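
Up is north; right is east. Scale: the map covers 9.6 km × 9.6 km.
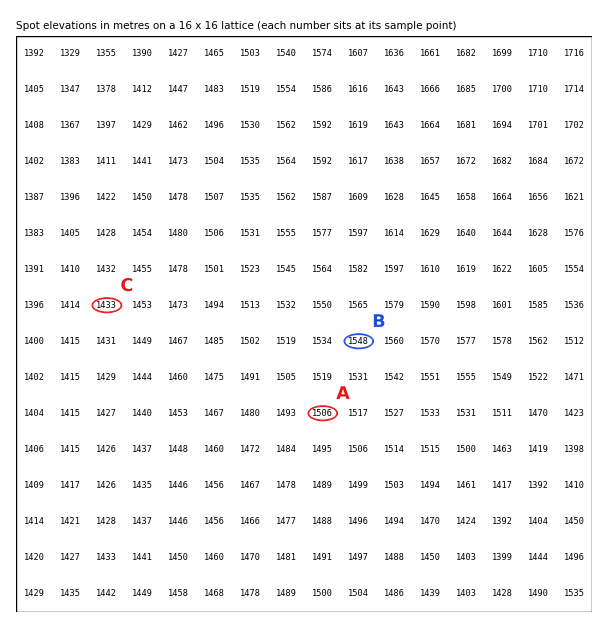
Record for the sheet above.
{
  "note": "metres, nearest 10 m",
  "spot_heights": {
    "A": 1510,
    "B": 1550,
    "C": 1430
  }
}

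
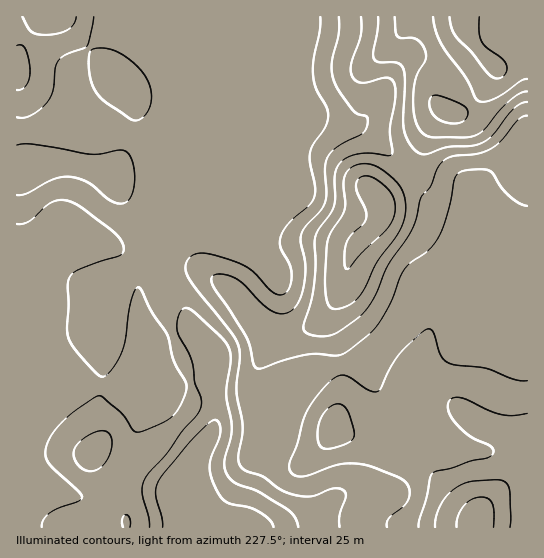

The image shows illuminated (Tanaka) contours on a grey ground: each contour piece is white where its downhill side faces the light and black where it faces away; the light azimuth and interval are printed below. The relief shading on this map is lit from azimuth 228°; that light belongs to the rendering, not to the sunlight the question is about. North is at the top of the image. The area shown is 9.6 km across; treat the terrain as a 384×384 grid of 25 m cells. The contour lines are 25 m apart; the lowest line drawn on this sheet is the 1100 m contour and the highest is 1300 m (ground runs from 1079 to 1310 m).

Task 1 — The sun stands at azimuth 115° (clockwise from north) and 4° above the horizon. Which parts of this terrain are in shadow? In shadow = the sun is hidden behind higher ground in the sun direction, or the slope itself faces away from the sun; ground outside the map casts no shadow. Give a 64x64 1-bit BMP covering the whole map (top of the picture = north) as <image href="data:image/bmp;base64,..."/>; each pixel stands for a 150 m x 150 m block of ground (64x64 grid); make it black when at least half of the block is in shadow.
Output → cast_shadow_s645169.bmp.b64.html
<image width="64" height="64" href="data:image/bmp;base64,Qk0+AgAAAAAAAD4AAAAoAAAAQAAAAEAAAAABAAEAAAAAAAACAAATCwAAEwsAAAIAAAAAAAAA////AAAAAAAAAAAAAAA4AAAAAAAAAHgAAAAAAAAA/AAAAAAAAAH8AAAAAAAAAPAAAAAAAAAAAAAAAAAAAAAAAAAAAOAAAAAAAAAB8AAAAAAAAAHwAAAAAAAAAfgAAAAAAAAB+BgAAAAAAAD4HAAAAAAAAPAcAAAAAAAAcB4AAAAAAABwHgAAAAAAAHAOAAAAAAAA8AAAAAAAAADwAAAAAAAAAPgAAAAAAAAA+AAAAAAAAAD4AAAAAAAAAPgAAAAAAAAA+AAAAAAAAABgAAAAAAAAAAAAAAAAAAAAADgAAAAAAAAAfAAAAAAAAAB8AAAAAAAAAP4AAAAAAAAA/gAAAAAAAAD/AAAAAAAAAf8AAAAAAAAB/wAAAAAAAAH/AAAAAAAAAf8AAAAAAAAB/4AAAAAAAAH/gAAAAAAAAf/AAAAAAAAB/8AAAAAAAAH/wAAAAAAAAP/AAAAAAAAAf8AAAAAAAAB/4AAAAAAAAH/gAAAAAAAAf+AAAAAAAAB/4AAAAAAAAH+AAAAAAAAAfAAAAAAAAAAAA4AAAAAAAAAHwAAAAAAAAA/AAAAAAAAAD+AAAAAAAAAP4AAAAAAAAA/gAAAAAAAAB+AAAAAAAAAH4AAAAAAAAAHAAAAAAAADAAAAAAAAAAdwAAAAAAAAB3wAAAAAAAACfAAAAAAAAAB+AAAAAAAAAD4MAA=="/>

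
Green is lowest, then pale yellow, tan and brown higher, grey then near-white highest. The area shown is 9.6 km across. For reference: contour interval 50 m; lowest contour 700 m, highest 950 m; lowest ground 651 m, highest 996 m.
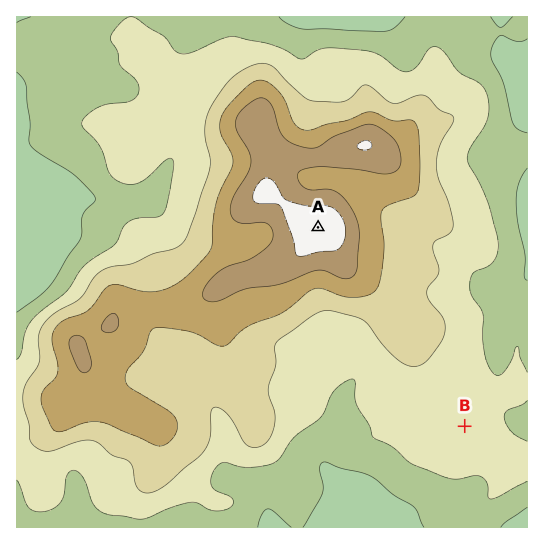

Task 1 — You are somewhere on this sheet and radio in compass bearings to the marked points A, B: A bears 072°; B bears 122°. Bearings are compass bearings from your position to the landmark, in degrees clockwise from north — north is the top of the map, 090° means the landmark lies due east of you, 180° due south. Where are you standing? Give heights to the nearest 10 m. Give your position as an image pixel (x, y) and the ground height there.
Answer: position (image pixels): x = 205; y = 264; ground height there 860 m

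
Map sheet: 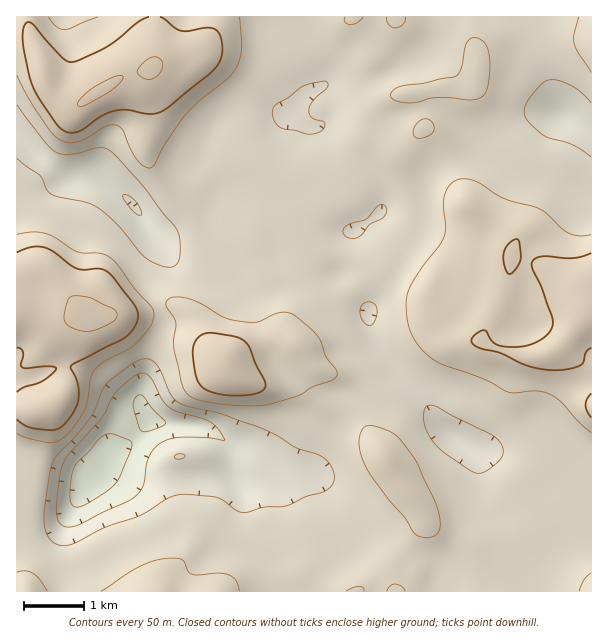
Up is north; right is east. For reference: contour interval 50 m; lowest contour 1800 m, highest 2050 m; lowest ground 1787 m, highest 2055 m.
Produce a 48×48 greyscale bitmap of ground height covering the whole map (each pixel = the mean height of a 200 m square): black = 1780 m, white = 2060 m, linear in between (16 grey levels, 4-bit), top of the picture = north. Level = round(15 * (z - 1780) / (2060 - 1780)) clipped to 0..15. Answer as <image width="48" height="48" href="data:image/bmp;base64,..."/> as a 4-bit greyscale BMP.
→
<image width="48" height="48" href="data:image/bmp;base64,Qk32BAAAAAAAAHYAAAAoAAAAMAAAADAAAAABAAQAAAAAAIAEAAATCwAAEwsAABAAAAAAAAAAAAAAABEREQAiIiIAMzMzAERERABVVVUAZmZmAHd3dwCIiIgAmZmZAKqqqgC7u7sAzMzMAN3d3QDu7u4A////ALqYiJmqu7qqqpiIiIiJmZmZiIiIiIiImpmIiIiZqqqZmZiIiIiIiZmZiIiIiHeIiYiHeIiImZmZiIiIiIiIiJmZiIiIiHd4iIh3d3iIiJmYiIiIiIiIiImZiIiIiHd4iId2Znd4iIiIiHd3d3d3iIiZmYiIiIiIiIdkRFZ3d4iIh3d3d3d3eIiaqYiHd4iIiIdkIjRWZ3d3d3d3d3d3eImaqYd3d4iIiIdjERI0Vnd3dmZmZnd3eImqqId3d4iIiId0EBEjRWZmZVVWZmZ3eJq6mHd3eIiIiId0EAESNWZlVEVVZmZniau6mHd3d4iIiIh1IRASNWZmVEVVZmZ3iruph3Zmd3iIiIiGQhARJGZmVEVWZmd4mruoh2VWZ3iIiImZYxERI0VUREVWZ3d4mqqYdlVWd3iIiKvLljIRESIzRFZnd3eImZmHZVZnd4iIid7tyVMhERI0Vnd3iIiImYiHZmd3iIiIm97u2nQhEjV4iZmZiIiIiIh3Z3eIiIiJrM3u24UyE1ibvMy6qZmIiId3d3iJmZmau8zN24dTJHm83u3LqZmYiHd3d4iZmqqru8zMy5h2RXm97u26qqqYh3d3iJmqq7zMzMzMzLqYd4m97uy6qqqId3d4mqu7vM3dzM3d3dy5iIq93dy6u6mId3eJq7vMzMzd3N3u7u7cqIq8zLqquqmHd3iaq7vMu7vN3e7u///tuZmrqpmaqZiHdniau7u8u7vN7u7u///tuZqqmYiJmYiHdniau7u8y7vN7u7u7+7smZmZiIiIiIh3d3iau7u7y7vN7u3u7u7KiIiIiIh3eId3d3iauqu7zLzN3t3u3Nyod3d3d3d3d3d3eIiJqqq7zMzN3d3du7qYdmZ3d3d3d3d3eIiImqq7zMzMzMzLmZiHZVZ3d3d3d3d3d4iImaq7zMy7u6qpiIh2VVZ3d3d3eHd3Z3eIiaq7vMu6mYiIiHdlRWd3d3d3iHd2ZneIiau7u7upiIiHd3ZURXd3d3d3iHd3dmd4iau7uqqYiHd3dmVERnd3d3d3eHd3d3eIiau6qZmId3dmVVREZ4h3d3d3d3eId3eIiaqpmIiId3dlVERGeId3d3d3d3eId4iIiJmYiIiHd3ZlVUVXmYd3d3d3d3d4iImIiIiIiIiHd2VmdmZ5qoh3d3d3d3d4iJmZiIiIiId3dlV4mYeJupiHd3d3d3d4iJmZmYiHd3d2ZVaLzKmau6mHd3d3ZmZ4iIiZmYiHd3ZlVWit7suru7qId3d2ZmZ3iIiZmYiId2ZURXnO7u3c3Muoh3d2Zmd3iJmZmZmYh2VUVove7v7u7ty6mId3dmZ3iJmZmZmZh3ZVZ6zu3u7u7u3bqYh3d2Z3iImZmZmZiHdmeL3tzd7u/+7dypiHd3d3iIiIiZmpiHd3ib3cvM3u7u7dy5iId3d4iYiIiJmZiIeIis3Lq7zN7u3dy6iIiIiIiZiIiJmZiIiImsy6mqq83dzMy6iIiIiJmZmYiJmZiIiImrupmZqrzMu7u5iIiIiZmZmZiIiIiIiImg=="/>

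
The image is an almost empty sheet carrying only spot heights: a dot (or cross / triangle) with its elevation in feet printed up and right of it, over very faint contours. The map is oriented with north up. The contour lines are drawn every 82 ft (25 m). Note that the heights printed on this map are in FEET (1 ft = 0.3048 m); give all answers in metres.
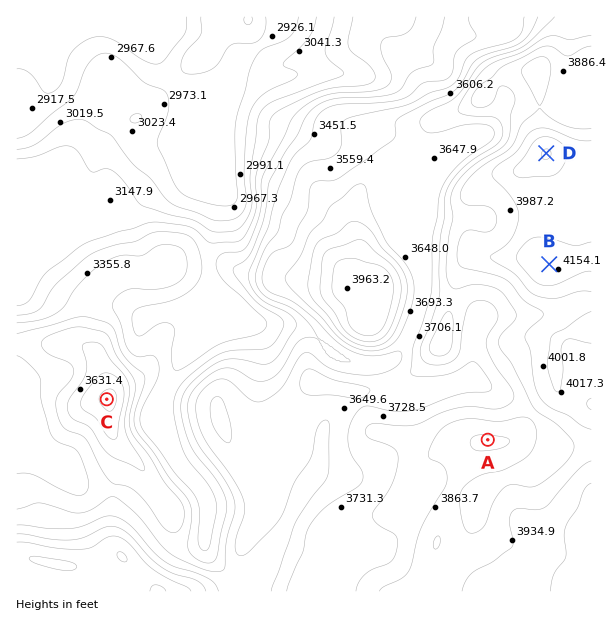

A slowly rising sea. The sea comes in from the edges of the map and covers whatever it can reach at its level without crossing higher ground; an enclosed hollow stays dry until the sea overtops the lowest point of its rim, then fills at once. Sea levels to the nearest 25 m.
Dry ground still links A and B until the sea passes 1175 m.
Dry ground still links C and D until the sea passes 1075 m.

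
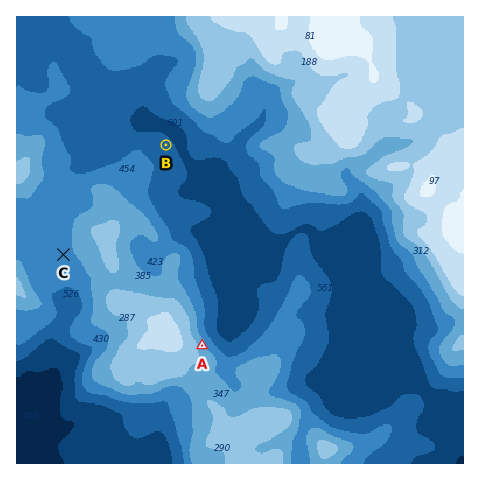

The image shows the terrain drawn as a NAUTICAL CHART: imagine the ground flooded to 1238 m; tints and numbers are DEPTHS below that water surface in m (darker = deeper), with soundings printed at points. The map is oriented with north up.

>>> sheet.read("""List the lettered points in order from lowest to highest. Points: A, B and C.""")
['B', 'C', 'A']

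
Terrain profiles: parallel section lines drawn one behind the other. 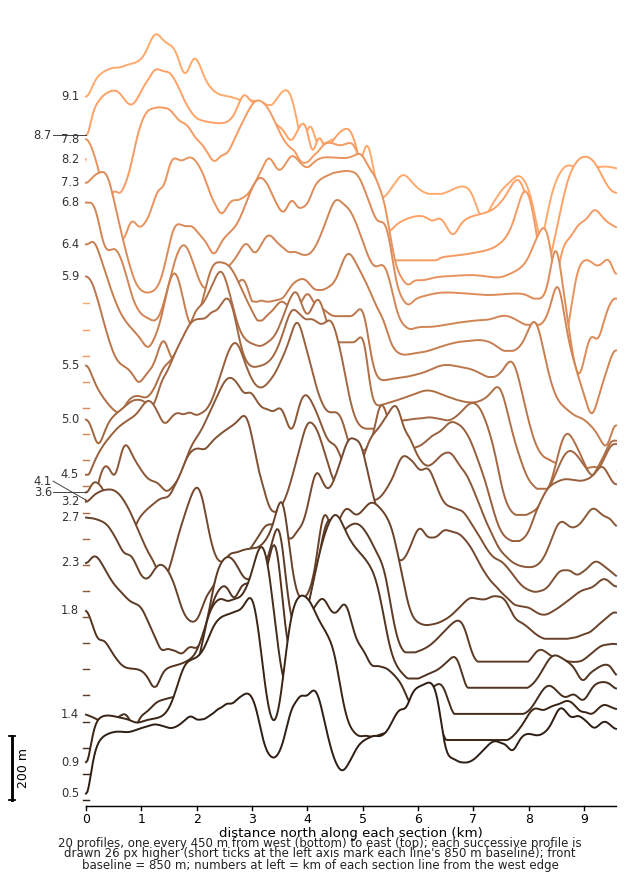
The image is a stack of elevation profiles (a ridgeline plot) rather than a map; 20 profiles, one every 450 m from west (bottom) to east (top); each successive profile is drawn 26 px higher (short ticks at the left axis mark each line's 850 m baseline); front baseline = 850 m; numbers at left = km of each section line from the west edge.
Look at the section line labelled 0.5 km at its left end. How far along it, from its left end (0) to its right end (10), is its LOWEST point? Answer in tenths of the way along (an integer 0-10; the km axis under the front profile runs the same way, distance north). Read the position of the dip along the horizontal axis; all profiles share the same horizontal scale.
0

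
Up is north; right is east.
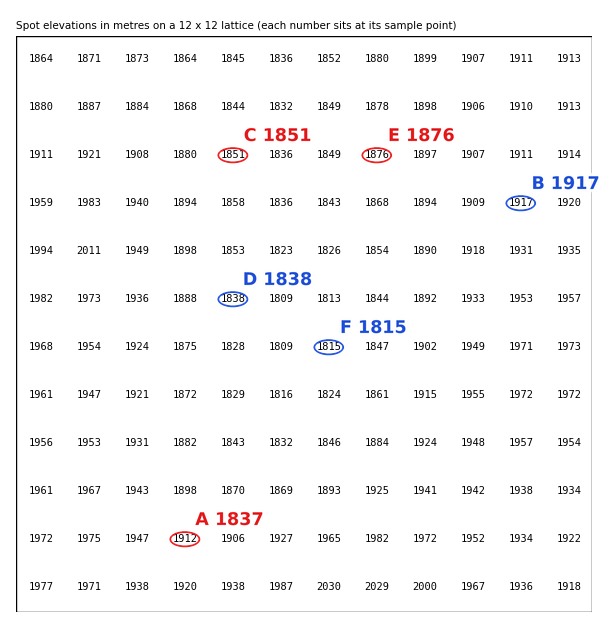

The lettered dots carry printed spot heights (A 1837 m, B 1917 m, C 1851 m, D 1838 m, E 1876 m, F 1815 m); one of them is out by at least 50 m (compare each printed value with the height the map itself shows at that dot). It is A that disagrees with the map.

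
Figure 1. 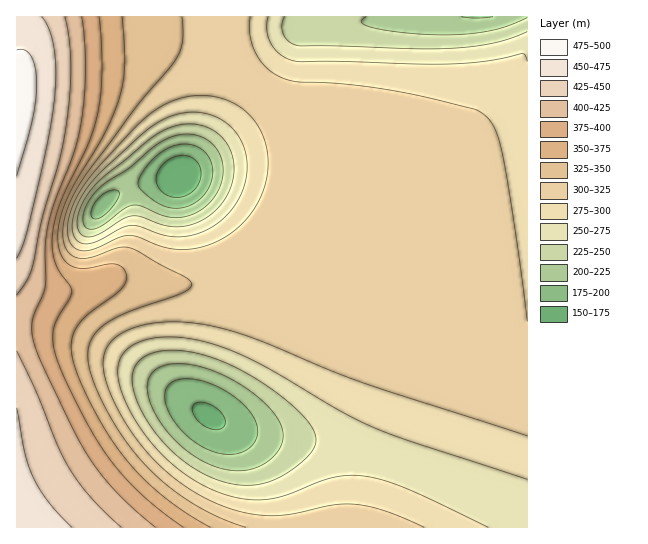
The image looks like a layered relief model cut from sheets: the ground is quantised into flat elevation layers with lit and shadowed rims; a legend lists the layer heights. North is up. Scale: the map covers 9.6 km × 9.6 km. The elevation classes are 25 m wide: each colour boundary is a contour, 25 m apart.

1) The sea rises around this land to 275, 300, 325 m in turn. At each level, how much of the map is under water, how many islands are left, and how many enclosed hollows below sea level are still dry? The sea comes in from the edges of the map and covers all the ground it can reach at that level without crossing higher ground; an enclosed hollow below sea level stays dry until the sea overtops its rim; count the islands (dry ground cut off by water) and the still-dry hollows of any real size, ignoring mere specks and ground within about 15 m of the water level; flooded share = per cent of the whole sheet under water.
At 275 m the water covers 18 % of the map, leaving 0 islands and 1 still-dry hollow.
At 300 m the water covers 31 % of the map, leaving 0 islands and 1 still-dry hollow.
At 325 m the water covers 78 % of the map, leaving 0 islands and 0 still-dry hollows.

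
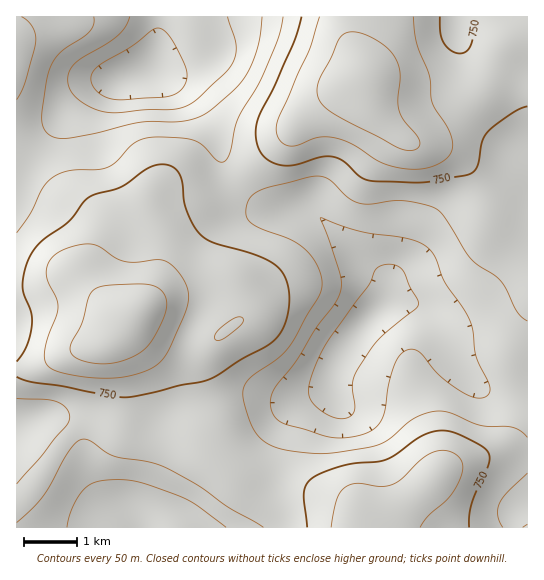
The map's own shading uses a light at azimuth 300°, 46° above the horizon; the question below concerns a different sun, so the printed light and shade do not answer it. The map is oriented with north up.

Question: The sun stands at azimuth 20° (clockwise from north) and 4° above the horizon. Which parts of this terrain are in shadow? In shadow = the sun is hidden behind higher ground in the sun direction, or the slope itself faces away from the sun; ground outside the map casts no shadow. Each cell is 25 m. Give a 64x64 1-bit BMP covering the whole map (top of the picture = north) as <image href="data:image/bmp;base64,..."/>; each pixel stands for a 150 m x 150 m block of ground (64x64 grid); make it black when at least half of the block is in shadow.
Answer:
<image width="64" height="64" href="data:image/bmp;base64,Qk0+AgAAAAAAAD4AAAAoAAAAQAAAAEAAAAABAAEAAAAAAAACAAATCwAAEwsAAAIAAAAAAAAA////AAAAAAAAB//+AAAAAAAf//wAAAAAAD//+AAAAAAD///wAAAAAAP//+AAAAAAB///wAAAAAAH//8AAAAAAA///gAAAAAAf//wAAAAAAD//gAAAAAAAP/wAAAAAAAA//gAAAAAAAD/+AAAAAAAAP/8AAAAAAAA//8AAAAAAAD//4AAAAAAAP//wAAAAAAA///ADgAAAAD//8H/AAAAAD//wf+AAAAAH/+B/8AAAAAH/4B/wAAAAAAAAA+AAAAAAAAAAwDgAAAAAAAAAPAAAAAAAAAA/AAAAAAAAAD+B4AAAAAAAH8PgAAAAAAAfx+AEAAAAAB/n4AAAAAAAP/OAAAAAAAA/+AAAAAAAAH/8AAAAAAAAf/4AAAAAAAD//wAAAAAAAf//gAAAAAAH//8AAAAAAB///gAAAAAA///+AAAAAAH///8AAAAAAf///4AAAAAB////gAAAAAH////AAAAAAf///8AAAAAB////wAAAAAH///+AAAAAAP//+AAAAAAA///AAAAAAADz/4AAAAAAAAH+AAAAAAAAAfwAAAAAAAAA8AAAAAAAAABAAAAAAAAAAAAAAAAAAAAAAAAAAAAAAAAAAAAAfgAAAAAAAAD/AAAAAAAAAP+AAAAAAAAA/8AAAAAAAAB/gAAAAAAAAAYAAAAAAAAAAAAAAAAAAAAAAAAAAAAAA=="/>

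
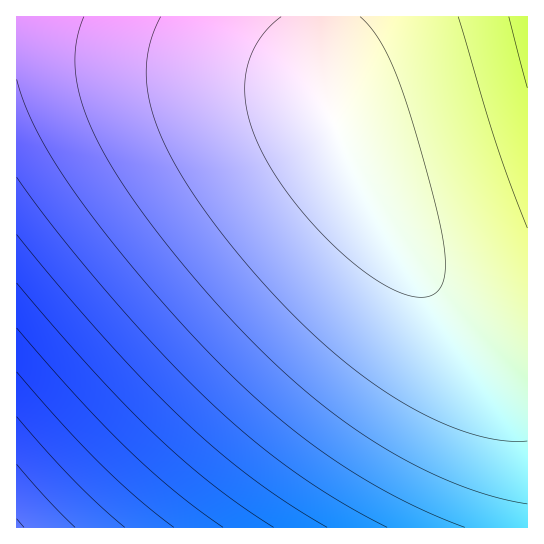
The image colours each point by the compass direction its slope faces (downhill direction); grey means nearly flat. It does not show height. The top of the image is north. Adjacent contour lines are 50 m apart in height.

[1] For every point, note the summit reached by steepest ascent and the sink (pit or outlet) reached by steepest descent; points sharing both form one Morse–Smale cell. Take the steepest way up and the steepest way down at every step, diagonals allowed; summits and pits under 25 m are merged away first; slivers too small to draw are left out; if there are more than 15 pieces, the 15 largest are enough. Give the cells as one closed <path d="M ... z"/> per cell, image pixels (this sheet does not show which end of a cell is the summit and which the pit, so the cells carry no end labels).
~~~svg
<path d="M321 16l-305 1 1 511 511-1 0-180-30-4-15-7-17-12-25-25-17-21-36-52-27-45-22-46-11-26-7-36z"/><path d="M527 16l-206 1 0 56 7 36 11 26 38 74 32 49 33 42 35 32 21 11 17 4 13-1z"/>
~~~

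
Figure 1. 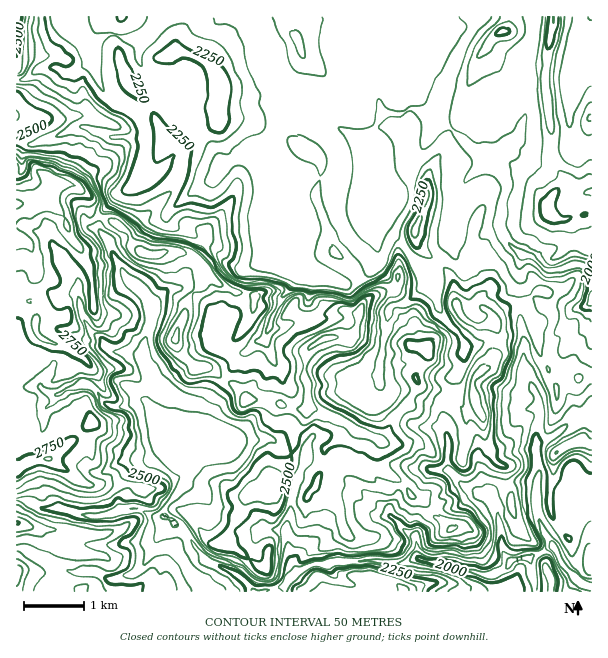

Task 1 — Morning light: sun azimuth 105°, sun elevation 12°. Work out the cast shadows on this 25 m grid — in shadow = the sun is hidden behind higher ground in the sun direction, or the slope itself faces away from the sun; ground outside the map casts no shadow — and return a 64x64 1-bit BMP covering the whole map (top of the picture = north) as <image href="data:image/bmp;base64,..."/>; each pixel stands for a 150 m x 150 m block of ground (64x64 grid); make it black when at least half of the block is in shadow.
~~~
<image width="64" height="64" href="data:image/bmp;base64,Qk0+AgAAAAAAAD4AAAAoAAAAQAAAAEAAAAABAAEAAAAAAAACAAATCwAAEwsAAAIAAAAAAAAA////AAAAAAAAAAAHgAAAYAAEAGOQAA7iAAYB4/4QB+cAAgeBfgAD7wAADBAAAAAZAAA8EAAMAhgAAP4CMB8GOABw9wIQPwYwAPjnAwAsBiAAAM+DAGAGYAAAb4MAMA5gAAA/g4AABGAAAD/BgAAAYAAAH+GAAIBwgAAP8MAAiHNwAAfwwAHAcAAAA/TAAcD4AAAAYEABwH4AAABwAADQZhEAADEBwKBwGAAHgQHgYHAOAA+DAeBgcAZAH4MA8ODwEABgBwDw4OAIAfAPAPDg4AADwB8A4PDAAAfAHwDg8MAAB4A/gPBwwMAPwD/g4GCAwI/An/TwwIDBh8DMPHGAAAGH4Ez8c4AAAwfgRv4HoAADB+An/w+wAAEDMP//xzCAAAAQP//DAJwAGAAAD+AAoAA4AAAH4ADwBDmAAGPwAAAMcMAAAPADABhAGAAB8AYACEDAAAP4BsAAAGYAA/gH4AACBgAB+AfgAAEHAAH8A/DgAAMAAfwD8OAAAQAA/AIAwAAAAAA8AADAAAAAAAwAYAAAAAAAAgBgAAAAAAAAAGAAAAAAAAAA4gAAAAAAAYDnAAAAAAABgOcAAAAAAACB5wIAAAAAAMHgQgAAAAAAweAAAAAAAADB4AAgAAAAAOHgAGIAAgAA4OAAYwAGAADw4ABDgA4AAPjgAAGADAAAfOAAAAAAAAB88A=="/>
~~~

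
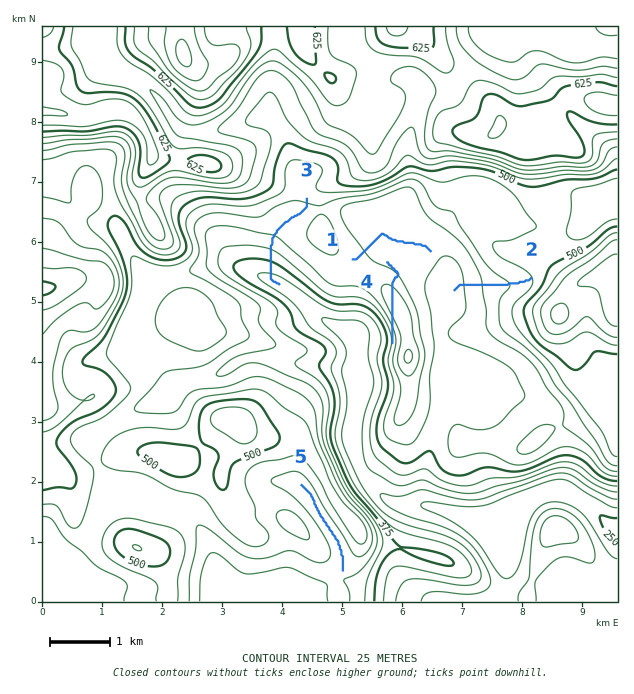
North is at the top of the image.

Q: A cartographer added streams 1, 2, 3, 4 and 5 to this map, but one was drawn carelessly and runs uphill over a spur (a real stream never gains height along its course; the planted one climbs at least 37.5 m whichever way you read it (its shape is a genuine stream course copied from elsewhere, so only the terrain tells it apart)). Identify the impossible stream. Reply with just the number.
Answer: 4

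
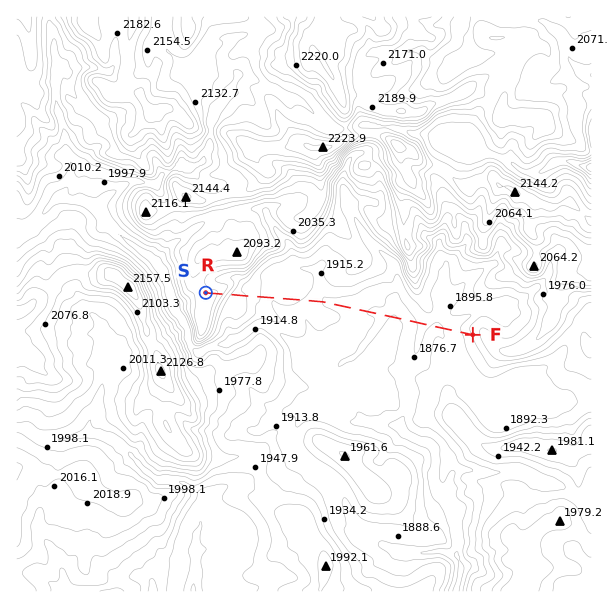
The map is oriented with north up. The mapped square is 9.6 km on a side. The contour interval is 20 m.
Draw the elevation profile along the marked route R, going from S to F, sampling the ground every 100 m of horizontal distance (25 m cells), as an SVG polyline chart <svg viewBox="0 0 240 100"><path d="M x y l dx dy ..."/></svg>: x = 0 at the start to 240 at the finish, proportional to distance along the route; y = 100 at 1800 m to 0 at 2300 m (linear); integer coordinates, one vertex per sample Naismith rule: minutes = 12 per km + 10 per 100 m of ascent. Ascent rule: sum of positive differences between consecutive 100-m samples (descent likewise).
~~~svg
<svg viewBox="0 0 240 100"><path d="M0 50l5 1 6 1 5 5 5 6 6 4 5 0 5 2 6 2 5 1 5 2 5 2 6-1 5-1 5 0 6 1 5 1 5 1 6 1 5 1 5 2 6 0 5 1 5 0 6 1 5 0 5 0 6 1 5 0 5 1 5 0 6-1 5 0 5 1 6 1 5-1 5-2 6 0 5 1 5 1 6-1 5-1 5-1 6-2 5-2 5-2 1-1"/></svg>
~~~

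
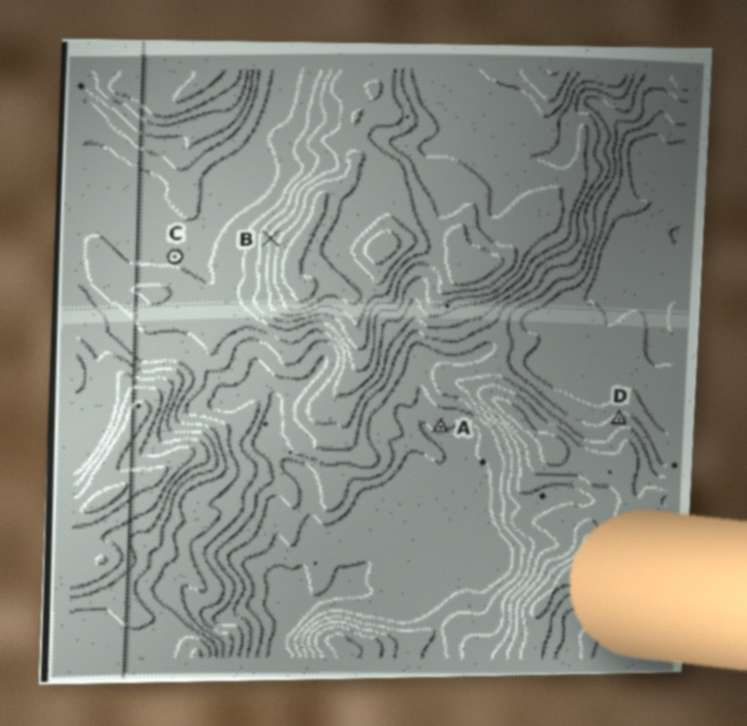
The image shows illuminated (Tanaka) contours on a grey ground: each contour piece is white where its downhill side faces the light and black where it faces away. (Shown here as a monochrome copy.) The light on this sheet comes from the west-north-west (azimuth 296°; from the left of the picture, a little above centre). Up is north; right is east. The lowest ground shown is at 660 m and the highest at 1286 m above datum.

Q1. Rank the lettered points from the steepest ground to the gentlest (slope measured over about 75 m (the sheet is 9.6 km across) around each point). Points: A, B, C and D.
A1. B D A C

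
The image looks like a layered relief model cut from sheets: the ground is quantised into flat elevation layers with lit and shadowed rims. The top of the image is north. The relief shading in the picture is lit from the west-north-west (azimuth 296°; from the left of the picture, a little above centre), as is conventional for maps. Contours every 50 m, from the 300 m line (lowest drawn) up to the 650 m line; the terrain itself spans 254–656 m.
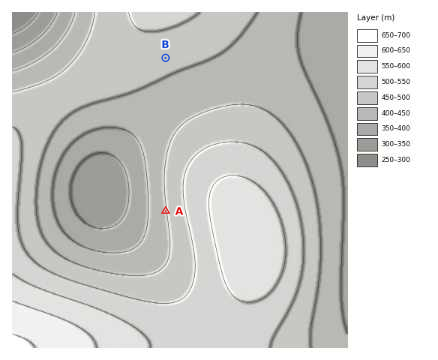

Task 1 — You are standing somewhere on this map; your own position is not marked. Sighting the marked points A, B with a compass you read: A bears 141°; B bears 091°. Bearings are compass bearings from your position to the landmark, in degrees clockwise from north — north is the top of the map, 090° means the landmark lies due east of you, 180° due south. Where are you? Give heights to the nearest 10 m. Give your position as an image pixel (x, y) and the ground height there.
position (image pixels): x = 40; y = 56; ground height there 390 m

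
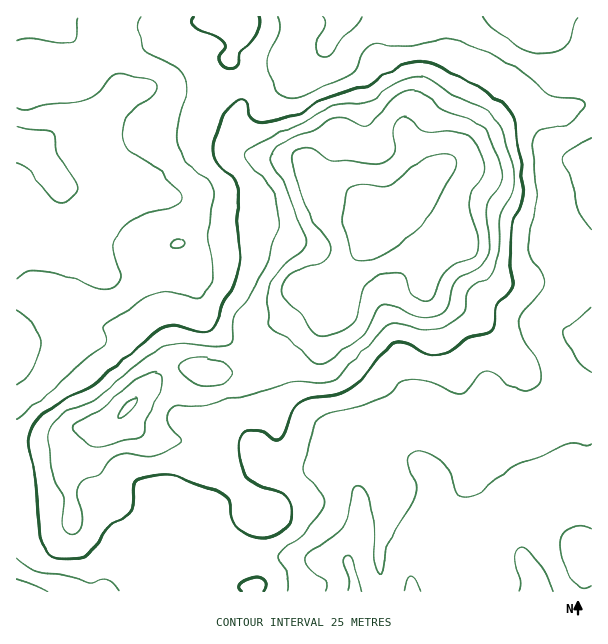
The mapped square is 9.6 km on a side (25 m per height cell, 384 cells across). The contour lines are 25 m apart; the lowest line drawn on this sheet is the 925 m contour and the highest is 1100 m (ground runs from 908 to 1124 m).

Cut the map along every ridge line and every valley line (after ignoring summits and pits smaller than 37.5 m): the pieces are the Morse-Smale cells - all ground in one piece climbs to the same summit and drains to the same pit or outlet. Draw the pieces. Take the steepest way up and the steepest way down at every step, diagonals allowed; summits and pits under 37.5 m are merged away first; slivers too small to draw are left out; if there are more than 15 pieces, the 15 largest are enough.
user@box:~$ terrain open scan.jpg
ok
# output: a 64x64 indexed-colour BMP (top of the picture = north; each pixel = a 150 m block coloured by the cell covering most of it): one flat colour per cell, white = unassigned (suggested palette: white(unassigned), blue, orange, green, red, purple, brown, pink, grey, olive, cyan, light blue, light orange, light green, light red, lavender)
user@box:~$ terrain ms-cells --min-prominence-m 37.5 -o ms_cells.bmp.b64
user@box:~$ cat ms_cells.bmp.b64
<image width="64" height="64" href="data:image/bmp;base64,Qk12CAAAAAAAAHYAAAAoAAAAQAAAAEAAAAABAAQAAAAAAAAIAAATCwAAEwsAABAAAAAAAAAA////ALR3HwAOf/8ALKAsACgn1gC9Z5QAS1aMAMJ34wB/f38AIr28AM++FwDox64AeLv/AIrfmACWmP8A1bDFAERERERERERFVVVVVVERERERERERERERERERERERERERREREREREREFVVRERERERERERERERERERERERERERERFEREREREREEREREREREREREREREREREREREREREREREUREREREREQRERERERERERERERERERERERERERERERERREREREREQRERERERERERERERERERERERERERERERERFERERERERBEREREREREREREREREREREREREREREREREURERERERBERERERERERERERERERERERERERERERERERREREREREERERERERERERERERERERERERERERERERERFEREREREEREREREREREREREREREREREREREREREREREUREREREQRERERERERERERERERERERERERERERERERERREREREQRERERERERERERERERERERERERERERERERERFERERERBEREREREREREREREREREREREREREREREREREURERERBERERERERERERERERERERERERERERERERERERREREREERERERERERERERERERERERERERERERERERERFEREREQREREREREREREREREREREREREREREREREREREURERERBERERERERERERERERERERERERERERERERERERIiJEREEREREREREREREREREREREREREREREREREREREiIiJEQRERERERERERERERERERERERERERERERERERESIiIiIiERERERERERERERERERERERERERERERERERERIiIiIiIhEREREREREREREREREREREREREREREREREREiIiIiIiIRERERERERERERERERERERERERERERERERESIiIiIiIiERERERERERERERERERERERERERERERERERIiIiIiIiIhEREREREREREREREREREREREREREREREREiIiIiIiIiIRERERERERERERERERERERERERERERERESIiIiIiIiIiIRERIiIRERERERERERERERERERERERERIiIiIiIiIiIiIiIiIiIhEREREREREREREREREREREREiIiIiIiIiIiIiIiIiIiIRERERERERERERERERERERESIiIiIiIiIiIiIiIiIiIiERERERERERERERERERERERIiIiIiIiIiIiIiIiIiIiIhEREREREREREREREREREREiIiIiIiIiIiIiIiIiIiIiIRERERERERERERERERERESIiIiIiIiIiIiIiIiIiIiIiERERERERERERERERERERIiIiIiIiIiIiIiIiIiIiIiIhEREREREREREREREREREiIiIiIiIiIiIiIiIiIiIiIiERERERERERERERERERESIiIiIiIiIiIiIiIiIiIiIiIRERERERERERERERERERIiIiIiIiIiIiIiIiIiIiIiIiEREREREREREREREREREiIiIiIiIiIiIiIiIiIiIiIiIhERERERERERERERERESIiIiIiIiIiIiIiIiIiIiIiIiERERERERERERERERERIiIiIiIiIiIiIiIiIiIiIiIiIhEREREREREREREREREiIiIiIiIiIiIiIiIiIiIiIiIiIRERERERERERERERESIiIiIiIiIiIiIiIiIiIiIiIiIhERERERERERERERERIiIiIiIiIiIiIiIiIiIiIiIiIiIhEREREREREREREREiIiIiIiIiIiIiIiIiIiIiIiIiIjMRERERERERERERESIiIiIiIiIiIiIiIiIiIiIiIzMzMzERERERERERERERIiIiIiIiIiIiIiIiIiIiIiIzMzMzMxEREREREREREREiIiIiIiIiIiIiIiIiIiIiIzMzMzMzMRERERERERERESIiIiIiIiIiIiIiIiIiIiIjMzMzMzMxERERERERERERIiIiIiIiIiIiIiIiIiIiIiMzMzMzMzMREREREREREREiIiIiIiIiIiIiIiIiIiIiMzMzMzMzMzMRERERERERESIiIiIiIiIiIiIiIiIjMzMzMzMzMzMzMzERERERERERIiIiIiIiIiIiIiIiIzMzMzMzMzMzMzMzMxEREREREREiIiIiIiIiIiIiIiIjMzMzMzMzMzMzMzMzMRERERERESIiIiIiIiIiIiIiIiMzMzMzMzMzMzMzMzMzMRERERERIiIiIiIiIiIiIiIiIzMzMzMzMzMzMzMzMzMzEREREREiIiIiIiIiIiIiIiIjMzMzMzMzMzMzMzMzMzMzMTMxESIiIiIiIiIiIiIiIiMzMzMzMzMzMzMzMzMzMzMzMzMzIiIiIiIiIiIiIiIiIzMzMzMzMzMzMzMzMzMzMzMzMzMiIiIiIiIiIiIiIiIjMzMzMzMzMzMzMzMzMzMzMzMzMyIiIiIiIiIiIiIiIjMzMzMzMzMzMzMzMzMzMzMzMzMzIiIiIiIiIiIiIiIiMzMzMzMzMzMzMzMzMzMzMzMzMzMiIiIiIiIiIiIiIiIzMzMzMzMzMzMzMzMzMzMzMzMzMyIiIiIiIiIiIiIiIjMzMzMzMzMzMzMzMzMzMzMzMzMzIiIiIiIiIiIiIiIiIzMzMzMzMzMzMzMzMzMzMzMzMzMiIiIiIiIiIiIiIiIjMzMzMzMzMzMzMzMzMzMzMzMzMyIiIiIiIiIiIiIiIiMzMzMzMzMzMzMzMzMzMzMzMzMz"/>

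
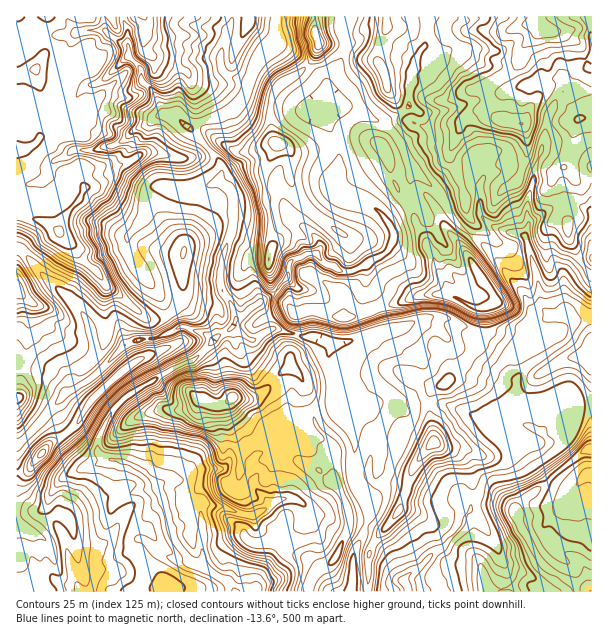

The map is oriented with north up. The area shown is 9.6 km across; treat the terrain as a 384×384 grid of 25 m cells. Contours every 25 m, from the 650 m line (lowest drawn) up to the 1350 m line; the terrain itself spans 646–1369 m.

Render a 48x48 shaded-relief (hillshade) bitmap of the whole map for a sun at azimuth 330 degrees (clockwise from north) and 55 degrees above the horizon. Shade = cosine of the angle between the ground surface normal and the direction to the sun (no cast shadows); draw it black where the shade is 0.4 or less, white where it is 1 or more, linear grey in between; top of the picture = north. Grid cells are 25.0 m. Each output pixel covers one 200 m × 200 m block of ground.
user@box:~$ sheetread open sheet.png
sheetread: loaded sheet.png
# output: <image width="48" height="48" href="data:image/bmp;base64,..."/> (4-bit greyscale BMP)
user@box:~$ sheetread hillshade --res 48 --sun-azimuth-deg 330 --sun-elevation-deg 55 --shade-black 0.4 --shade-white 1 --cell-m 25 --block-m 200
<image width="48" height="48" href="data:image/bmp;base64,Qk32BAAAAAAAAHYAAAAoAAAAMAAAADAAAAABAAQAAAAAAIAEAAATCwAAEwsAABAAAAAAAAAAAAAAABEREQAiIiIAMzMzAERERABVVVUAZmZmAHd3dwCIiIgAmZmZAKqqqgC7u7sAzMzMAN3d3QDu7u4A////AKqpmZiJu7vMuYirzbZpuXmsu7u7zMqazJqpmamZq8u7qYeJrMlouWiLy7u7zLqrvJmZmZqqq7u7mHVXm8yGumd4vLzLy6q7vKmamZmaqqqaqWZ5rM3Gq2eHi8zMuqu7u6qqmaqZqqqqupu6u8zZjIV4iL3Mqau7u6u6qZupqqqqu93cq7zLnMZYmZvLmaq7u5q7uZq6qrqru7rNy7u7q9tnmqq6q6mru4isuqq7qruqqYeLy6mrqs2Xmqq83bmau2V8zLu7qru7mZmImZmaqrymeamt7+yZq4MnvMzLqqu8zKqZmaqqq7y2V4ib3u/ZmscAWbu7qZmru7qqqrupu7zYRGd4q87tl91QA4h3iIiJiaqru7uqu7zcZXiZmqve6r7WAFpUVlVEeJmqu7u6u7vNyZqru6q87mvsgAu2RDMiVnmqq7u7u7vN26q7u7qrzja91wXtl3ZVVEaJqqq7u7u826qqqqqrvEWM3CCv7tuZqFV4mZqru7u7uYiJmqqqu3Z5zsAI7/3d3bmpmYmruqqqqHd4mpiaqrmIm+wAPO/97t3bmZmruqqry5iImqmImaqYiJ7UAH7/7t7cqqqru7u7zLqYmbyoiamZmYnupRKN7c3tyqq7vMzLvMqYmavMu6mJmaeN7cdI3czu26qqu8zMu7uoiaqs3KmZmql3eKyWi8u9t2UyR5u8y7qGeKu7zYd5mqmHd1Z2aLy6ZCNDESNYqXQgA5q7vGeImod5u7dniYvampmql1MAASNCAFmaqXmaqXV6vMqHioia7cu7vLuWM1mqdWiJh3mph3h5u7qHmphG7LzMzMzdy7upeIl4iImXVph6u7qGi6lTnczMzdzdzcuoiJmIm7l2Z5iKq7qGfMulLNypit3LvdypmKmXi7hniXebu8uXa9zKNZqJh5zLzMypqaiXd3eJmGebzN25idzMl3eqqZu8y8upmqqYdWi7hlV5zN3LqczMqpm7u6qsy8qYiJuqlpq8lTJHrMzLururqqvMy6m7vLioZpq7qLu7tzE1m7u7urmqqqu7upm7u6qadYqaqbu7uoQjaqqqu6i6qqq6qpq7uqurpnuZmaq7u6hBJnd4qom6qZqrqqqrqaqrynu5mZmrzLuVElZmh3q5mYmrqqqqqZqru4rLqqmZq7zMl5qph6u5mZmqqqqqq5iqqonMqrqpiGes3LvMvN3Lqqq7u7uqu6eIiHe7qbu6qXVHvMu73e7du7u7zMurzLh3eHaqqbu7updUabqJvN7cu7u7y6m7vMuqq6eruqqqu6hkNmh2eb3bmqq7uoi7u7u7zLiMy6qqq7p2ZEZ3d5zciaqqqoibzMu6q7uau6mqqZumpVaImIvuyZqqqamczd3MqZqqqruquoe6aHipmYnf/YerqbmbvN3duXiZqsyqu6d8eYiZmoe97pR7zLmau7zMy5eHiru7vLp5mZmIipaLypdq3bmZuqqqq6h3iaqqq6qIqJmYirZ6usmLzLmZq7qrqqmZmKqZmIiIqIqpmbhqu9qbzLqaq7zMy6qrqQ=="/>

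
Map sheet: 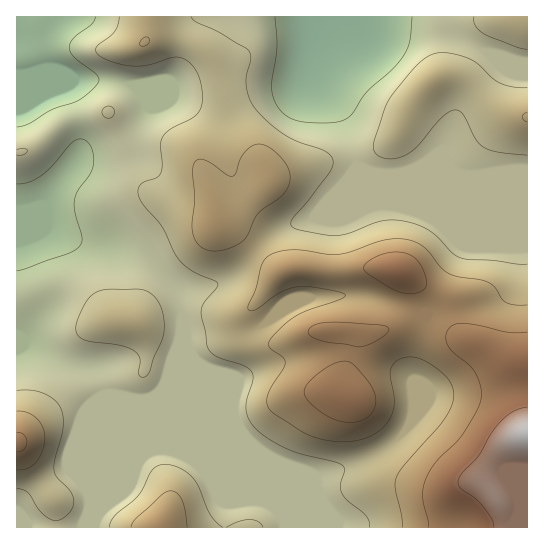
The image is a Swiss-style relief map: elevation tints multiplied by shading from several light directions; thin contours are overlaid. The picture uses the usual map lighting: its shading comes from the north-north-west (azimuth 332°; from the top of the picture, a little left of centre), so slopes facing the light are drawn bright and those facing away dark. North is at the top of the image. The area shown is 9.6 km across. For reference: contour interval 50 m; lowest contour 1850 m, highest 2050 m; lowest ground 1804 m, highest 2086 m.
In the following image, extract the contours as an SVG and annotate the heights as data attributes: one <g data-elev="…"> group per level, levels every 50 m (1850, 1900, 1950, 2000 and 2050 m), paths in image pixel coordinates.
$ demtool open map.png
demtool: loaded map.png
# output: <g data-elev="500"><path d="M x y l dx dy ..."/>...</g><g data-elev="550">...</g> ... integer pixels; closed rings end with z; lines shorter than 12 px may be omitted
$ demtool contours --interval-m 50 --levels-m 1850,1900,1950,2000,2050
<g data-elev="1850"><path d="M17 184l12-2 13-7 33-35 6-1 4 1 6 7 3 11-2 11-3 7-12 15-3 10 1 12 7 24-1 8-4 4-8 4-52 18"/><path d="M95 17l-4 8-18 14-4 8 2 6 4 5 22 17 2 4-2 6-10 9-9 7-24 8-25 15-12 3"/><path d="M412 17l-3 28-4 9-7 9-31 28-18 26-10 5-16 1-18-1-12-3-10-6-8-11-3-16 5-39-2-30"/></g><g data-elev="1900"><path d="M223 527l-6-4-7-9-11-27-7-10-13-9-14-4-7 2-5 3-14 25-24 21-4 6-2 6"/><path d="M263 527l-4-5-9-2-11 1-13 6"/><path d="M17 488l11 5 13 19 12 8 5 0 7-3 5-5 3-6 1-7-2-5-15-17-3-7 1-11 8-32 0-10-3-10-6-8-12-6-12-3-13 0"/><path d="M140 377l5 0 4-4 5-15 9-21 1-18-5-16-8-9-10-5-34 0-12 4-8 7-7 14-4 12 1 8 4 4 6 3 32 4 14 5 7 8-2 15z"/><path d="M527 264l-66-6-8-5-15-15-9-8-12-6-15-3-11-1-10 1-31 12-13 3-17-2-27-7-2-4 2-5 15-17 23-31 2-7-1-5-3-4-6-4-24-8-12-6-25-19-10-14-5-13-1-13 5-19-2-7-30-19-23-10-5-5"/><path d="M17 155l6 0 3-2 1-3-4-1-6 1"/><path d="M107 118l4 0 3-4 0-5-4-3-5 1-3 4 1 4z"/><path d="M527 88l-14-1-14-4-8-6-14-14-12-6-19-4-13 1-8 4-9 8-26 32-6 12-11 36 2 7 7 5 11 1 10-3 15-10 25-30 7-5 5-1 4 1 4 4 12 24 8 8 15 5 29 3"/><path d="M119 17l-1 8-3 6-19 16 0 4 3 4 16 8 20 3 15-1 23-8 8 1 6 3 6 5 7 15 3 17-3 12-7 8-22 11-7 6-4 10 2 20-1 8-4 5-15 5-3 4-1 4 3 11 21 25 12 24 6 10 13 10 22 10 3 2-2 6-12 14-3 7 7 39 9 8 26 8 8 6 2 8-6 20-1 11 4 11 9 11 14 9 17 9 45 12 8 4 1 5-4 15 2 7 6 8 18 15 3 6 0 5"/><path d="M474 17l0 4 2 5 7 7 32 14 12 2"/></g><g data-elev="1950"><path d="M187 527l-2-17-3-10-5-7-7-2-8 4-24 22-5 5-2 5"/><path d="M17 470l10-2 8-5 7-12 3-13-2-11-6-9-10-5-10-2"/><path d="M527 305l-13 0-9-3-4-4-6-11-9-6-28-4-9-4-8-6-17-20-9-5-9-3-11 0-12 1-33 12-12 2-11 0-28-4-16 1-13 4-7 7-7 27-8 17 0 3 2 2 8-3 23-16 16-5 10-1 16 3 19 4 3 2-5 4-31 11-14 6-12 10-14 15-1 4 2 2 12 10 3 5-1 5-13 20-4 11 1 9 8 8 26 17 13 6 22 4 18-1 12-4 9-4 8-7 6-8 3-8 1-8-4-31 3-6 5-5 12-3 13 3 18 11 10 12 2 7 1 8-6 16-10 13-35 39-7 12-1 11 7 26 0 12"/><path d="M207 250l8 1 8-1 19-8 5-7 11-21 21-16 8-8 3-11-2-10-7-12-12-10-11-3-9 4-7 9-6 16-3 3-6-1-22-15-7-1-4 4-1 10 2 26-3 32 5 12z"/><path d="M527 112l-3 2-2 3 1 3 4 2"/><path d="M141 46l6-1 2-3 0-4-3-1-4 2-2 4z"/></g><g data-elev="2000"><path d="M17 452l6-2 4-8-4-8-6-2"/><path d="M344 422l13 0 9-4 8-8 2-9-2-10-7-11-14-16-8-3-11 3-13 8-13 11-4 8 3 8 11 11 13 8z"/><path d="M354 346l8 1 11-4 12-8 3-4 1-2-3-3-7-1-46-3-16 2-9 6 2 5 8 5z"/><path d="M527 332l-20 0-28-7-17-2-9 2-6 6-1 7 2 8 6 7 15 12 5 6 6 14 1 12-4 13-14 23-7 9-20 20-10 17-3 18 5 24 0 6"/><path d="M402 293l8 1 7-1 6-3 3-4 0-7-3-9-4-7-5-6-11-4-13-1-14 5-11 8-1 4 4 5 22 14z"/></g><g data-elev="2050"><path d="M527 407l-14 4-12 10-10 13-12 21-17 18-4 6 0 4 2 4 17 13 10 11 6 10 1 6"/></g>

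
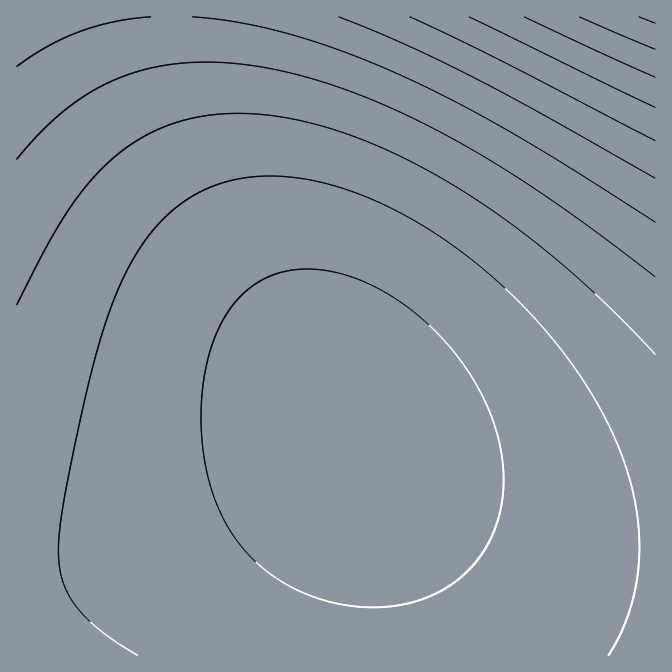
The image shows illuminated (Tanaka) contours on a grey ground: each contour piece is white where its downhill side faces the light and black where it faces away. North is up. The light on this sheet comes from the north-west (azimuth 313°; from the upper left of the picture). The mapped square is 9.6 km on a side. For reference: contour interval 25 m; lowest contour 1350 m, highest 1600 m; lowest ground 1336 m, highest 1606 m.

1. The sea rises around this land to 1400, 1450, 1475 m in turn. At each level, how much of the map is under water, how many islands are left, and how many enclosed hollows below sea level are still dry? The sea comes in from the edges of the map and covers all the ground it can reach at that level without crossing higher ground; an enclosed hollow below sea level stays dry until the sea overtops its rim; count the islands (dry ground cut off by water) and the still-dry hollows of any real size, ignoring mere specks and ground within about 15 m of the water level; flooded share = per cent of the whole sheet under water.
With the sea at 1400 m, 73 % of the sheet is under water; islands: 0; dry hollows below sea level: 0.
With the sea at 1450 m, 90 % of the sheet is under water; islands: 0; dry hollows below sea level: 0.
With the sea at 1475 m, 94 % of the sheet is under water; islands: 0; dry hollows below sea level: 0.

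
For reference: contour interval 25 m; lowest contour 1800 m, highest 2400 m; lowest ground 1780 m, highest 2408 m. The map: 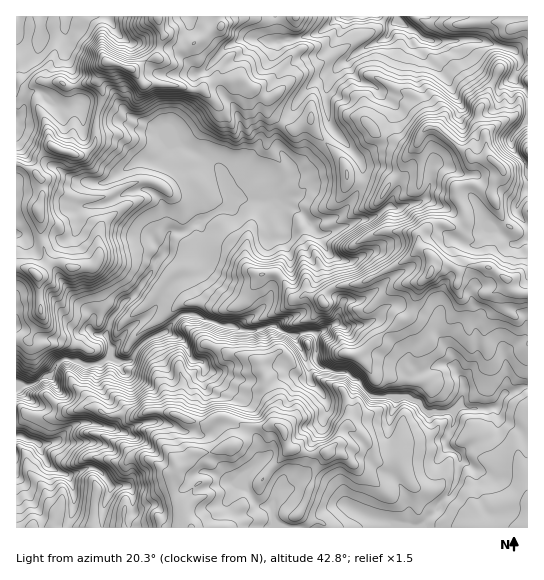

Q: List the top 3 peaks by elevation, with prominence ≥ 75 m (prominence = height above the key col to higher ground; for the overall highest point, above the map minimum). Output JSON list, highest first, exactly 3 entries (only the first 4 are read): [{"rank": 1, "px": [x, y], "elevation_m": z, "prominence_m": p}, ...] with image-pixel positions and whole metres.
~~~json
[{"rank": 1, "px": [430, 274], "elevation_m": 2408, "prominence_m": 628}, {"rank": 2, "px": [283, 431], "elevation_m": 2386, "prominence_m": 214}, {"rank": 3, "px": [107, 62], "elevation_m": 2294, "prominence_m": 247}]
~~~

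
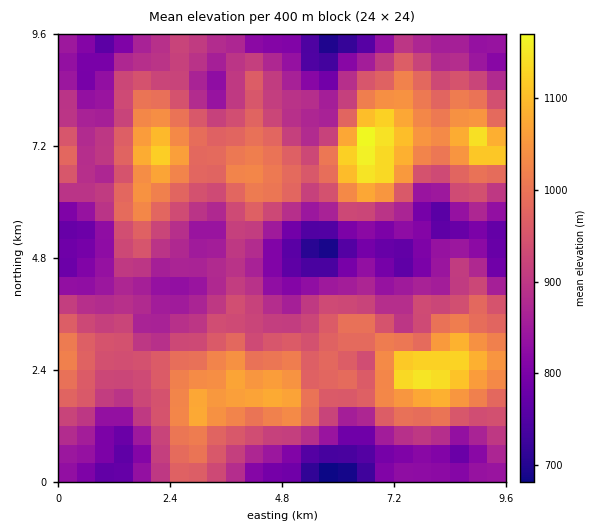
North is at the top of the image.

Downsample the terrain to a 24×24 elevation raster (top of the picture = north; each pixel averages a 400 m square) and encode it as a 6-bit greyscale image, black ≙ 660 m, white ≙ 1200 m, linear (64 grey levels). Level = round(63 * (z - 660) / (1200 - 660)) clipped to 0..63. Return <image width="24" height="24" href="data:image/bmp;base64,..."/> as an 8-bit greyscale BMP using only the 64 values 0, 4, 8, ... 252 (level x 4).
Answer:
<image width="24" height="24" href="data:image/bmp;base64,Qk12BgAAAAAAADYEAAAoAAAAGAAAABgAAAABAAgAAAAAAEACAAATCwAAEwsAAAABAAAAAAAAAAAAAAEBAQACAgIAAwMDAAQEBAAFBQUABgYGAAcHBwAICAgACQkJAAoKCgALCwsADAwMAA0NDQAODg4ADw8PABAQEAAREREAEhISABMTEwAUFBQAFRUVABYWFgAXFxcAGBgYABkZGQAaGhoAGxsbABwcHAAdHR0AHh4eAB8fHwAgICAAISEhACIiIgAjIyMAJCQkACUlJQAmJiYAJycnACgoKAApKSkAKioqACsrKwAsLCwALS0tAC4uLgAvLy8AMDAwADExMQAyMjIAMzMzADQ0NAA1NTUANjY2ADc3NwA4ODgAOTk5ADo6OgA7OzsAPDw8AD09PQA+Pj4APz8/AEBAQABBQUEAQkJCAENDQwBEREQARUVFAEZGRgBHR0cASEhIAElJSQBKSkoAS0tLAExMTABNTU0ATk5OAE9PTwBQUFAAUVFRAFJSUgBTU1MAVFRUAFVVVQBWVlYAV1dXAFhYWABZWVkAWlpaAFtbWwBcXFwAXV1dAF5eXgBfX18AYGBgAGFhYQBiYmIAY2NjAGRkZABlZWUAZmZmAGdnZwBoaGgAaWlpAGpqagBra2sAbGxsAG1tbQBubm4Ab29vAHBwcABxcXEAcnJyAHNzcwB0dHQAdXV1AHZ2dgB3d3cAeHh4AHl5eQB6enoAe3t7AHx8fAB9fX0Afn5+AH9/fwCAgIAAgYGBAIKCggCDg4MAhISEAIWFhQCGhoYAh4eHAIiIiACJiYkAioqKAIuLiwCMjIwAjY2NAI6OjgCPj48AkJCQAJGRkQCSkpIAk5OTAJSUlACVlZUAlpaWAJeXlwCYmJgAmZmZAJqamgCbm5sAnJycAJ2dnQCenp4An5+fAKCgoAChoaEAoqKiAKOjowCkpKQApaWlAKampgCnp6cAqKioAKmpqQCqqqoAq6urAKysrACtra0Arq6uAK+vrwCwsLAAsbGxALKysgCzs7MAtLS0ALW1tQC2trYAt7e3ALi4uAC5ubkAurq6ALu7uwC8vLwAvb29AL6+vgC/v78AwMDAAMHBwQDCwsIAw8PDAMTExADFxcUAxsbGAMfHxwDIyMgAycnJAMrKygDLy8sAzMzMAM3NzQDOzs4Az8/PANDQ0ADR0dEA0tLSANPT0wDU1NQA1dXVANbW1gDX19cA2NjYANnZ2QDa2toA29vbANzc3ADd3d0A3t7eAN/f3wDg4OAA4eHhAOLi4gDj4+MA5OTkAOXl5QDm5uYA5+fnAOjo6ADp6ekA6urqAOvr6wDs7OwA7e3tAO7u7gDv7+8A8PDwAPHx8QDy8vIA8/PzAPT09AD19fUA9vb2APf39wD4+PgA+fn5APr6+gD7+/sA/Pz8AP39/QD+/v4A////AFBENDRQcJCQgGhIQDwYDAwgRExMTEhUVFRQRDBIeJigiHhkWEQsJCQsQERMSDhMYGhcRDhYeKCklIiAeHhoVDw8XGxwaFBgcHxwUFB0iKzEtKygqLCYeFxkjJyYoIiAhJSMdGx8hKzAuLzAxMCgjIyQrLjAyLiomJyMfHyAjKiwsMC4vLSQlJiMrNzk4NC8rKiQhICEjJycqLScoKSQmIyAsNTY2NjItKSQhIRwbHyAjJSAiIyEkJiYpKCYuMi0qJB8eHxgYGxwgIB8dHR8jJychHCAnKSclHRoaGxkXFhgcIB4aFxwgHx4aGiAfISYiFBQVGRcUFBUZHRsUEhQWFxgVFhgXHR8XDhEUHBwXGBgZGxgRDAoKEBQQDBAVHRkPDxATHyIbGRYXHBoRDAUECxAODREVFhMODg4UICQfGhUVHh0WDwoLERMRExIMDhANERUbJislIBsZICQfGhYYHx8bGBAMFRkUGxsdJS0qJSEgJSkoJR4hKzAtIxUWICEcIhoZIiwwKyUlKispJiInMzk3LiEgJScmJRocJTE2LyYmKSooJB8oNjs3MisoLTU1IhocJC4zKyYkJSclHhkeMDw5NC0sMTgxHBgXHissKCIeISUfGxkYJTQ2MCspLS0mGxQVICgnIRoVHCIdGxoXHiosLSklKSghFhAUHyEfHxgTHCMdGBIPGiIlKiYgIh8ZFBAQGRobHhsXHB0ZFAoJEhcdJB4ZGhUTFhIMERgbHh0aGRMSEQoEBwsUHBkXFxQVA=="/>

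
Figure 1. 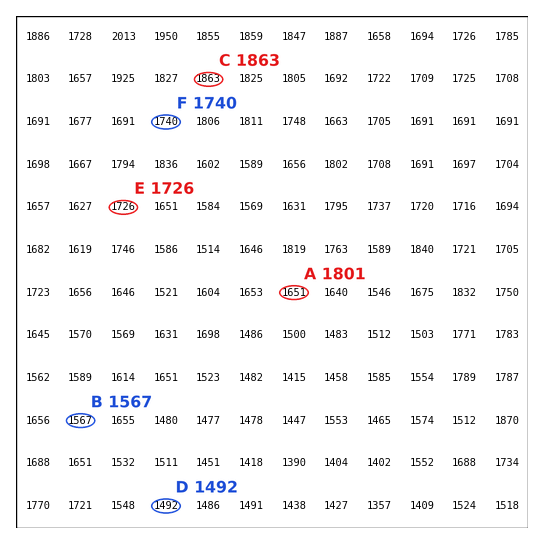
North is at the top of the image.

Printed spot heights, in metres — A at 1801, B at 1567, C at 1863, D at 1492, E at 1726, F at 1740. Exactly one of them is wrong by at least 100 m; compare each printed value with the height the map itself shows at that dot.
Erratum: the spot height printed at A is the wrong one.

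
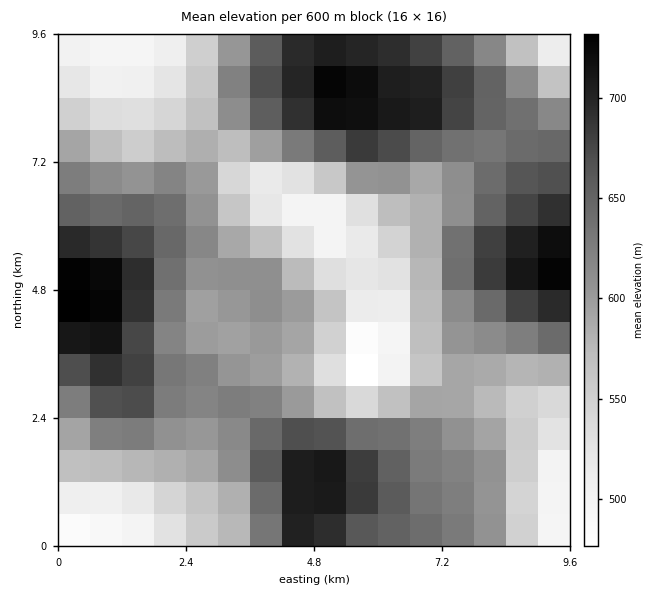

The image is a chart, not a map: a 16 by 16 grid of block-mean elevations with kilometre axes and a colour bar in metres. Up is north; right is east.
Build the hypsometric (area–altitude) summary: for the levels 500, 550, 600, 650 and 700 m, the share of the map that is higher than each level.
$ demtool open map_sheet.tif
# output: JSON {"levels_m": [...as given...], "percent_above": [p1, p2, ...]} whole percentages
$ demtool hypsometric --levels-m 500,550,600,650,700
{"levels_m": [500, 550, 600, 650, 700], "percent_above": [95, 79, 57, 28, 10]}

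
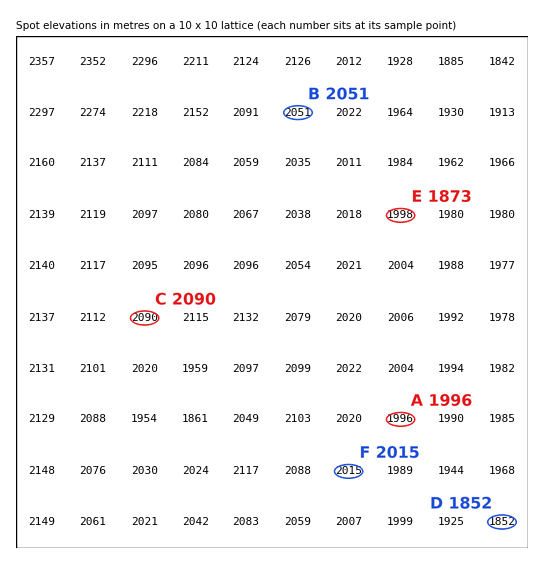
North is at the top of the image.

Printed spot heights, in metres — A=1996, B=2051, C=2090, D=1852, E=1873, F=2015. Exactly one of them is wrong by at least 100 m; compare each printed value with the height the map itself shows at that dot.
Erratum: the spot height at E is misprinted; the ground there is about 1998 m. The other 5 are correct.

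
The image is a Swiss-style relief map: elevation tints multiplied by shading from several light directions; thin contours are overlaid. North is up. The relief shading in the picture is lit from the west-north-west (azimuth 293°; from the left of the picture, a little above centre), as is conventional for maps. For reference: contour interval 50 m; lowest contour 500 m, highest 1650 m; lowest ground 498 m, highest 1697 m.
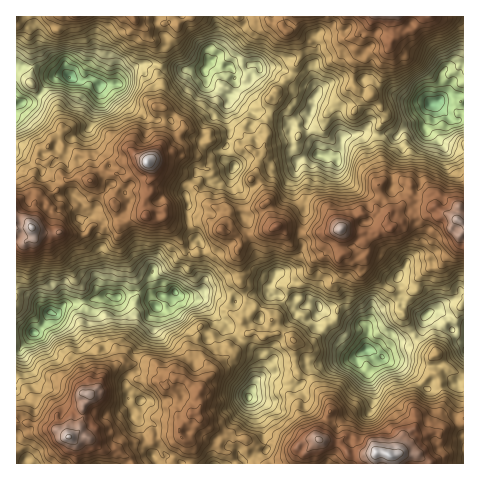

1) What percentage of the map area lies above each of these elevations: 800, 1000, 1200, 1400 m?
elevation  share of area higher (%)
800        89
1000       71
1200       43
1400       16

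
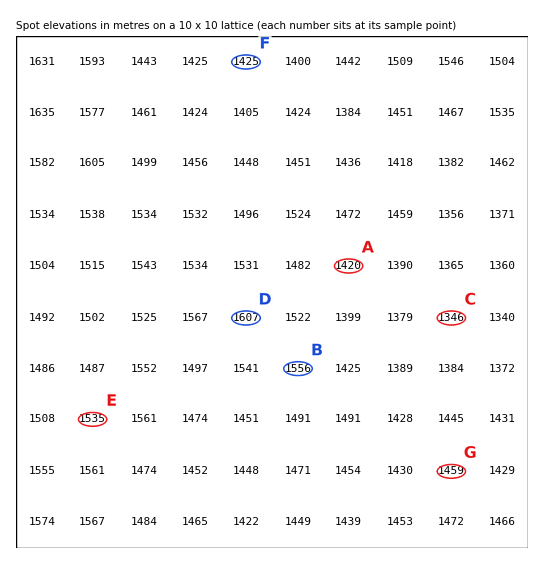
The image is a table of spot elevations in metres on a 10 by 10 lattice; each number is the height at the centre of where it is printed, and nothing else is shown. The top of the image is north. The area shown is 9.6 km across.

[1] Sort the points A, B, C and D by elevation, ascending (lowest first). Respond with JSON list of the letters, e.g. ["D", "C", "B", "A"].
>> ["C", "A", "B", "D"]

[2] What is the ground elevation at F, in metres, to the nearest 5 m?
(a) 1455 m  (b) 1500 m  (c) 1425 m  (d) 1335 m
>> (c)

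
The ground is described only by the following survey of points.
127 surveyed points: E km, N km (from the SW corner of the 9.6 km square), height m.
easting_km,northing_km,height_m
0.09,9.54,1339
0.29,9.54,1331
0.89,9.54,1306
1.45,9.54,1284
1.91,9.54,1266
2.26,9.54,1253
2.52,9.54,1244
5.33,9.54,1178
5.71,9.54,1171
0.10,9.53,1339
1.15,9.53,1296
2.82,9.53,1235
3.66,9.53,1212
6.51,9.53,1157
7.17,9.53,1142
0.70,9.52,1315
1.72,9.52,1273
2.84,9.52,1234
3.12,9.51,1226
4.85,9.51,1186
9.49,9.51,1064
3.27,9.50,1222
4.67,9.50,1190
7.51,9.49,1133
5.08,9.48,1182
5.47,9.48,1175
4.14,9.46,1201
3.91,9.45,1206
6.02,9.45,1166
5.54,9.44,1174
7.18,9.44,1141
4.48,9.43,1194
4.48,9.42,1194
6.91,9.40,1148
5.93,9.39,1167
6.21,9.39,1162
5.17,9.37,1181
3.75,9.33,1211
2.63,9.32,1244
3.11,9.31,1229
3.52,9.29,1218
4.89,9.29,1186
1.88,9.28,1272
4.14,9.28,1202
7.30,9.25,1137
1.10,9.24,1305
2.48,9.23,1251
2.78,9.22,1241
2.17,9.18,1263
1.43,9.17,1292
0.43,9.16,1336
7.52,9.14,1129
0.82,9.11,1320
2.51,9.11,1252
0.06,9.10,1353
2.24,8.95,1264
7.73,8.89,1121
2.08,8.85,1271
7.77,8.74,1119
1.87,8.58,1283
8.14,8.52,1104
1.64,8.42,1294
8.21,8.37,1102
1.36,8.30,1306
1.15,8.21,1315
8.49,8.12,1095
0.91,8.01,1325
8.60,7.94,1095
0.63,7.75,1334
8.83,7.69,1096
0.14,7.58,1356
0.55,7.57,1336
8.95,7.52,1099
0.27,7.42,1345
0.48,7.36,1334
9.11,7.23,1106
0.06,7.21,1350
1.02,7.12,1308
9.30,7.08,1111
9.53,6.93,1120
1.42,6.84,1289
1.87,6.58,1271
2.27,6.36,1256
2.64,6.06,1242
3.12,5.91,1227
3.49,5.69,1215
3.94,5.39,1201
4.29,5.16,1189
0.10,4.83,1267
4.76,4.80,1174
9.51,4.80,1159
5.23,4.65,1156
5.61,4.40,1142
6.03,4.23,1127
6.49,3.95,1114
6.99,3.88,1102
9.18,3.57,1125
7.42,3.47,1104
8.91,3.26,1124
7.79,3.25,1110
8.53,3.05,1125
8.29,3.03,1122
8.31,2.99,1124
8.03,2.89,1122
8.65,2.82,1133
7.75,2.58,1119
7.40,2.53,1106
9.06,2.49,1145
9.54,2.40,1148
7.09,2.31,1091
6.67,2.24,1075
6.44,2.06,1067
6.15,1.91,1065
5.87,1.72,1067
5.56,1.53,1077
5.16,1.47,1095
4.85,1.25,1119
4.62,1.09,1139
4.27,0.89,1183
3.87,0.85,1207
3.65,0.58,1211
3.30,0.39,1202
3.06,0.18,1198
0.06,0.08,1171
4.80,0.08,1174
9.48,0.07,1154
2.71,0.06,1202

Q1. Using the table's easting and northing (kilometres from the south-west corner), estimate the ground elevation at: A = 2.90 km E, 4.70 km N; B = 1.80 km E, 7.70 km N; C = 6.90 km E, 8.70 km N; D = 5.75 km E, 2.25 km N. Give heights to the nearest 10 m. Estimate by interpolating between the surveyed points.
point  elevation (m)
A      1220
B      1290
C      1150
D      1070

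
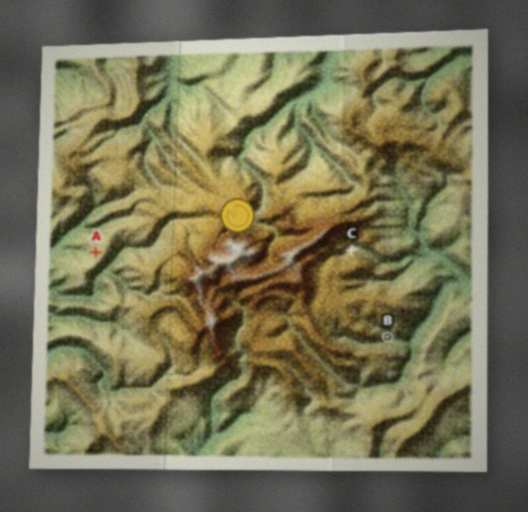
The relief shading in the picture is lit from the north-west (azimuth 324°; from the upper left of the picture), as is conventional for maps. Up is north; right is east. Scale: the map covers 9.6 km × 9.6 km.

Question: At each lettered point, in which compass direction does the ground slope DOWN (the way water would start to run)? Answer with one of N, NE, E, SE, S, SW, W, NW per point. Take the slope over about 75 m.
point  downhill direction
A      W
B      SE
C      N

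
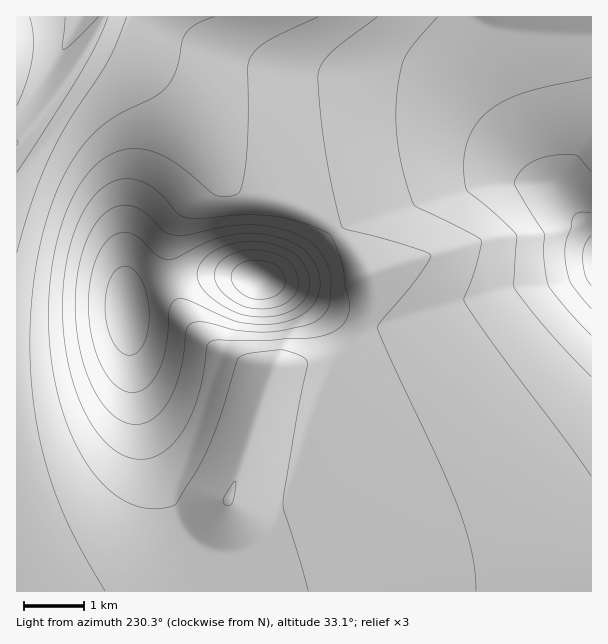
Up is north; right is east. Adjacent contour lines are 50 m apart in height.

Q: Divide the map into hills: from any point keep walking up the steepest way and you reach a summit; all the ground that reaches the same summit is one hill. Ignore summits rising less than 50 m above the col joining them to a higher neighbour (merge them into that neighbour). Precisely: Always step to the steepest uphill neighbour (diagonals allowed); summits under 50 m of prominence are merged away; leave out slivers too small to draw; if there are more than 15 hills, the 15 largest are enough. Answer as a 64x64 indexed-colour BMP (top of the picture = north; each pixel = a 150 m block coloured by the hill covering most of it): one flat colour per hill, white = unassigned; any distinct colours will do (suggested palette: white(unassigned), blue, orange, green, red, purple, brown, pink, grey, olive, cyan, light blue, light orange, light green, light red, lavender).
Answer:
<image width="64" height="64" href="data:image/bmp;base64,Qk12CAAAAAAAAHYAAAAoAAAAQAAAAEAAAAABAAQAAAAAAAAIAAATCwAAEwsAABAAAAAAAAAA////ALR3HwAOf/8ALKAsACgn1gC9Z5QAS1aMAMJ34wB/f38AIr28AM++FwDox64AeLv/AIrfmACWmP8A1bDFACIiIiIiIiIiIhERERERERERERERERERERERERERERERIiIiIiIiIiIiIREREREREREREREREREREREREREREREiIiIiIiIiIiIiERERERERERERERERERERERERERERESIiIiIiIiIiIiIRERERERERERERERERERERERERERERIiIiIiIiIiIiIiEREREREREREREREREREREREREREREiIiIiIiIiIiIiIRERERERERERERERERERERERERERESIiIiIiIiIiIiIiERERERERERERERERERERERERERERIiIiIiIiIiIiIiIREREREREREREREREREREREREREREiIiIiIiIiIiIiIiERERERERERERERERERERERERERESIiIiIiIiIiIiIiIRERERERERERERERERERERERERERIiIiIiIiIiIiIiIiEREREREREREREREREREREREREREiIiIiIiIiIiIiIiIRERERERERERERERERERERERERESIiIiIiIiIiIiIiIhERERERERERERERERERERERERERIiIiIiIiIiIiIiIiIREREREREREREREREREREREREREiIiIiIiIiIiIiIiIhERERERERERERERERERERERERESIiIiIiIiIiIiIiIiERERERERERERERERERERERERERIiIiIiIiIiIiIiIiIhEREREREREREREREREREREREREiIiIiIiIiIiIiIiIiERERERERERERERERERERERERESIiIiIiIiIiIiIiIiIRERERERERERERERERERERERERIiIiIiIiIiIiIiIiIiEREREREREREREREREREREREREiIiIiIiIiIiIiIiIiIRERERERERERERERERERERERESIiIiIiIiIiIiIiIiIhERERERERERERERERERERERERIiIiIiIiIiIiIiIiIiIREREREREREREREREREREREREiIiIiIiIiIiIiIiIiIhERERERERERERERERERERERESIiIiIiIiIiIiIiIiIjERERERERERERERERERERERERIiIiIiIiIiIiIiIiIzMzMxEREREREREREREREREREREiIiIiIiIiIiIiIiMzMzMzMzERERERERERERERERERESIiIiIiIiIiIiIiMzMzMzMzMxERERERERERERERERERIiIiIiIiIiIiIjMzMzMzMzMzMREREREREREREREREREiIiIiIiIiIiIiMzMzMzMzMzMzERERERERERERERERESIiIiIiIiIiIiMzMzMzMzMzMzMRERERERERERERERERIiIiIiIiIiIiMzMzMzMzMzMzMzEREREREREREREREREiIiIiIiIiIiIzMzMzMzMzMzMzMRERERERERERERERESIiIiIiIiIiIzMzMzMzMzMzMzMxERERERERERERERERIiIiIiIiIiIjMzMzMzMzMzMzMzEREREREREREREREREiIiIiIiIiIiMzMzMzMzMzMzMzMRERERERERERERERESIiIiIiIiIiIzMzMzMzMzMzMzMRERERERERERERERERIiIiIiIiIiIjMzMzMzMzMzMzMxEREREREREREREREREiIiIiIiIiIiMzMzMzMzMzMzMxERERERERERERERERESIiIiIiIiIiIzMzMzMzMzMzMxERERERERERERERERERIiIiIiIiIiIiMzMzMzMzMzMxEREREREREREREREREREiIiIiIiIiIiIzMzMzMzMzMxERERERERERERERERERESIiIiIiIiIiIiMzMzMzMzMRERERERERERERERERERERIiIiIiIiIiIiIjMzMzMzEREREREREREREREREREREREiIiIiIiIiIiIiIzMzERERERERERERERERERERERERESIiIiIiIiIiIiIiMxERERERERERERERERERERERERERIiIiIiIiIiIiIiIxEREREREREREREREREREREREREREiIiIiIiIiIiIiIhERERERERERERERERERERERERERESIiIiIiIiIiIiIiERERERERERERERERERERERERERERIiIiIiIiIiIiIiEREREREREREREREREREREREREREREiIiIiIiIiIiIiIRERERERERERERERERERERERERERETIiIiIiIiIiIiIRERERERERERERERERERERERERERERMyIiIiIiIiIiIREREREREREREREREREREREREREREREzMiIiIiIiIiIhERERERERERERERERERERERERERERETMzIiIiIiIiIhERERERERERERERERERERERERERERERMzMiIiIiIiIhEREREREREREREREREREREREREREREREzMzIiIiIiIhERERERERERERERERERERERERERERERETMzMyIiIiIhERERERERERERERERERERERERERERERERMzMzMiIiIREREREREREREREREREREREREREREREREREzMzMyIiERERERERERERERERERERERERERERERERERETMzMzMhERERERERERERERERERERERERERERERERERERMzMzMxEREREREREREREREREREREREREREREREREREREzMzMzMRERERERERERERERERERERERERERERERERERETMzMzMzERERERERERERERERERERERERERERERERERER"/>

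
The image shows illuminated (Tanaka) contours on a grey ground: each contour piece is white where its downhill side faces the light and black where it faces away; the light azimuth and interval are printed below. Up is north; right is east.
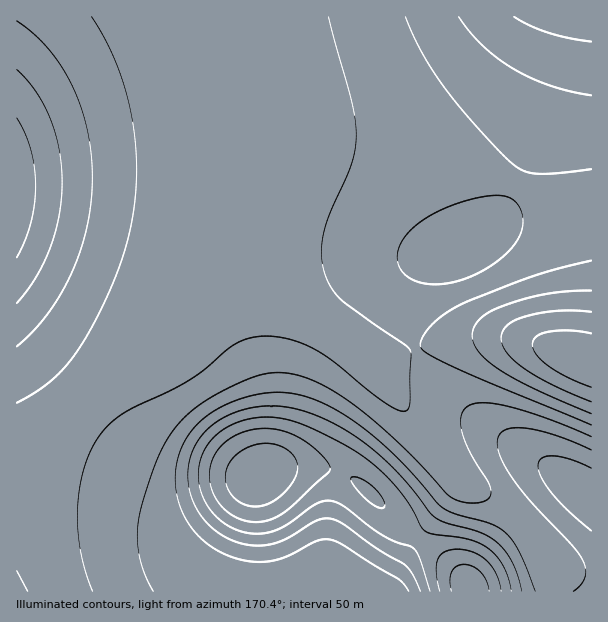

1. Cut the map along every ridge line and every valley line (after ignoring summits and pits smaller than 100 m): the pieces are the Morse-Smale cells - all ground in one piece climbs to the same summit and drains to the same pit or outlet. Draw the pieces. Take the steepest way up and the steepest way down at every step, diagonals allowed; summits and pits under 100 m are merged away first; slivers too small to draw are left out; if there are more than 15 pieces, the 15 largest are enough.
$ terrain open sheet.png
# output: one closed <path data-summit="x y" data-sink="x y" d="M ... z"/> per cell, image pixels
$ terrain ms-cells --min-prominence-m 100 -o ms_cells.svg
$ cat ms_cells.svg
<path data-summit="591 17" data-sink="584 360" d="M591 16l-388 0-1 4 12 42 9 55-1 57-12 81 129 81 32 30 9 0 19-11 27-11 36-7 56 1 25 6 44 18 4 0z"/><path data-summit="269 471" data-sink="584 360" d="M209 254l-9 16-38 54-55 50-52 52-37 45-1 121 369 0 18-34 54-73 0-6-2-5-64-84-47-50-69-45-48-27z"/><path data-summit="17 188" data-sink="584 360" d="M201 16l-185 1 1 457 38-48 52-52 55-50 46-66 4-18 10-66 1-57-9-55z"/><path data-summit="470 590" data-sink="584 360" d="M509 337l-47 0-25 5-27 8-30 16-8 0 20 24 66 89 0 6-8 13-46 60-17 34 205-1 0-228-49-19z"/>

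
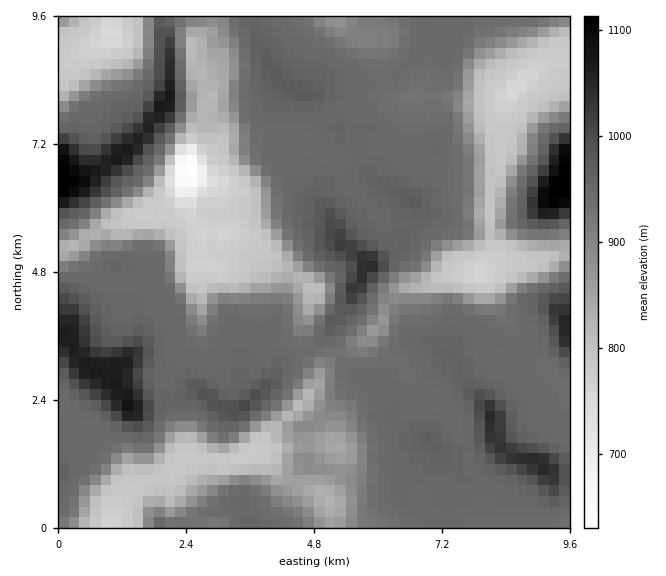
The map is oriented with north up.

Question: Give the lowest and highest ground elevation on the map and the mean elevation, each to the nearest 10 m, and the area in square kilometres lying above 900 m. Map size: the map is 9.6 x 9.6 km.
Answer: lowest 620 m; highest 1110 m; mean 920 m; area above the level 63.4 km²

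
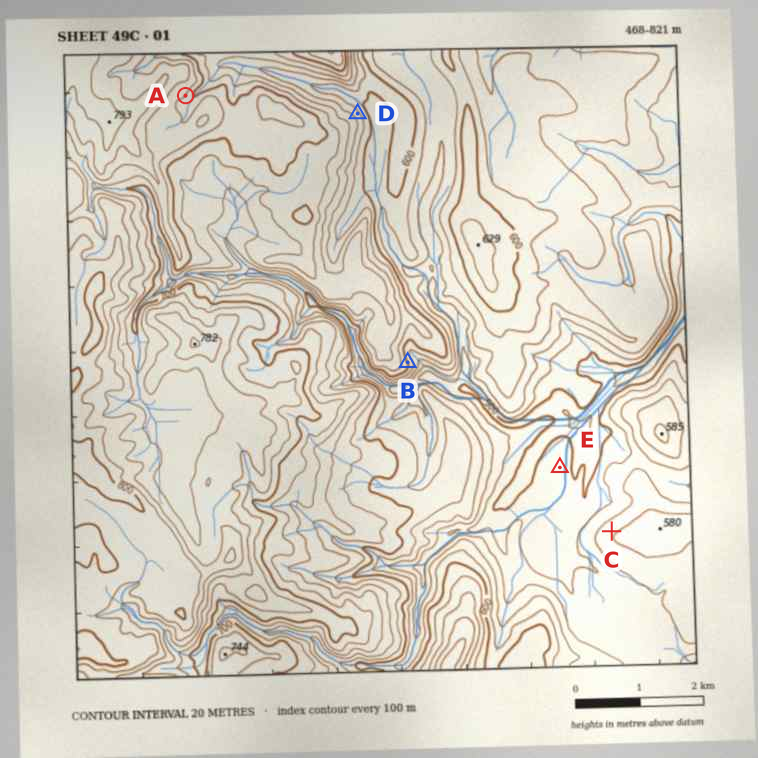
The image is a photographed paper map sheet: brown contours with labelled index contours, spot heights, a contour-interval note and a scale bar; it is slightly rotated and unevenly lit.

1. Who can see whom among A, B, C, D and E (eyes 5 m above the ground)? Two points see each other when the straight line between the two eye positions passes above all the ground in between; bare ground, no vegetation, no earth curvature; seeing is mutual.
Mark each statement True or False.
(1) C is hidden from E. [False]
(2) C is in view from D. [True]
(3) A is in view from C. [False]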